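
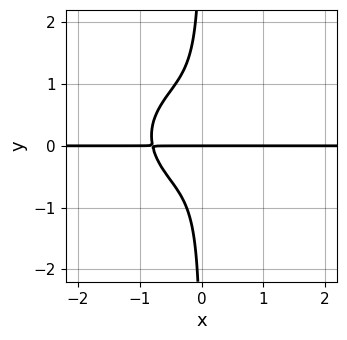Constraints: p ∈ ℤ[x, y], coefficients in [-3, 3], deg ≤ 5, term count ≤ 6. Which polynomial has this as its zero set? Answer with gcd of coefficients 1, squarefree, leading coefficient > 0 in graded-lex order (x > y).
2*x^3*y + 3*x*y^3 - x*y^2 + y

1. Degree: the shape is more complex than any degree-3 curve, so deg p = 4.
2. From the visible intercepts: the visible x-axis segment lies entirely on the curve; it crosses the y-axis at the gridline y = 0.
3. Matching integer coefficients to the picture gives p.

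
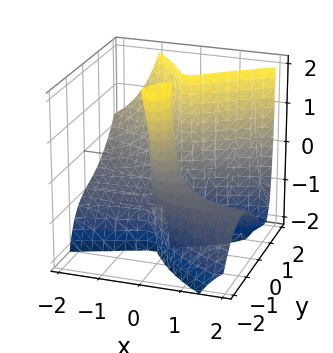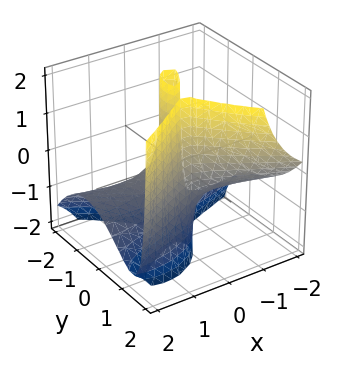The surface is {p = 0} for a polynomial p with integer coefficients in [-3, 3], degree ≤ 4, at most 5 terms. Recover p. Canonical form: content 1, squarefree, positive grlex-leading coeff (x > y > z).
2*x^2*z - 2*x*y*z - 2*y^3 + 2*x^2 + y

(a) Degree: the shape is more complex than any degree-2 surface, so deg p = 3.
(b) Checking where it meets the axes: one x-axis crossing is at x = 0; it crosses the y-axis at the gridline y = 0; the visible z-axis segment lies entirely on the surface.
(c) Putting this together gives p.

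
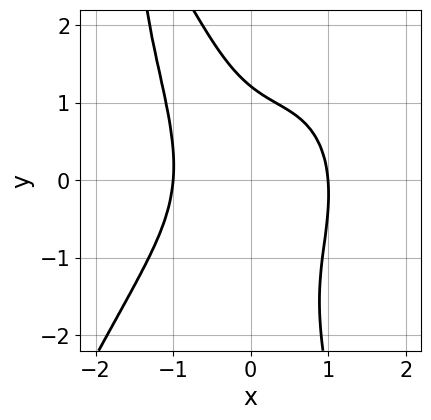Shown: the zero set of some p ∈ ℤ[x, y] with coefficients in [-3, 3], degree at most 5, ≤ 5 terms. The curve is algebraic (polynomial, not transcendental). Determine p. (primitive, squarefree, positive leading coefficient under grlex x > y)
Degree: the shape is more complex than any degree-3 curve, so deg p = 4.
Reading off the gridlines: the x-axis gridline crossings are at x ∈ {-1, 1}.
Together with the visible shape, these determine p as stated.

3*x^4 + 3*x*y^2 + y^3 + y - 3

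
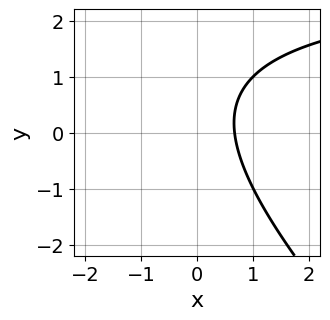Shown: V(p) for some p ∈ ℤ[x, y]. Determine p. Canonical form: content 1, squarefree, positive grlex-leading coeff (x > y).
x*y + y^2 - 3*x - y + 2

(a) deg p = 2.
(b) Observable constraints: no y-intercept at any integer in the box.
(c) These observations pin down the coefficients.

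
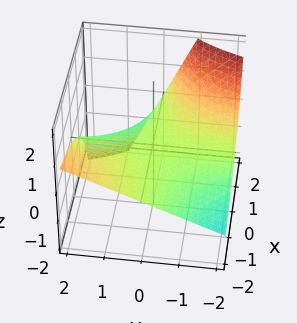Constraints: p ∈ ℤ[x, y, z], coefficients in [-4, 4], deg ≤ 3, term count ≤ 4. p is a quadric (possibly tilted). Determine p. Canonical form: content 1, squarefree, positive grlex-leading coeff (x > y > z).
x*y - x*z + 3*z

1. deg p = 2. A generic line meets the surface in up to 2 points.
2. Reading off the gridlines: the visible x-axis segment lies entirely on the surface; every point of the y-axis in the box is on the surface; it crosses the z-axis at the gridline z = 0.
3. Putting this together gives p.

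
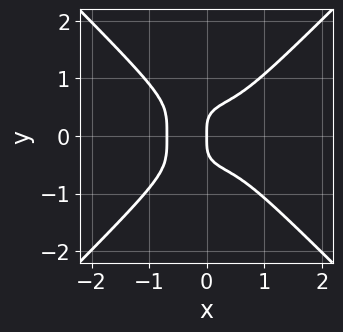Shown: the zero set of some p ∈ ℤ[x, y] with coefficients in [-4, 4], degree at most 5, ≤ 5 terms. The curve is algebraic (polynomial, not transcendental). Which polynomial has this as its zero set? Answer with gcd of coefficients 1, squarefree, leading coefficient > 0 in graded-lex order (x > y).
3*x^4 - 3*y^4 + x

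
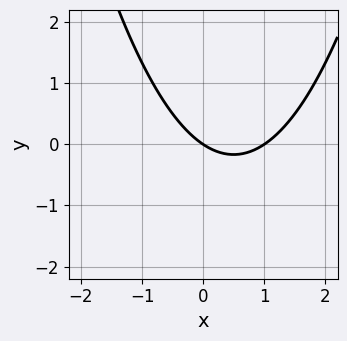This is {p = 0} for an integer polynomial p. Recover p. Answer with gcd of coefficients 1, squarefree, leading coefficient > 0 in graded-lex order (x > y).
2*x^2 - 2*x - 3*y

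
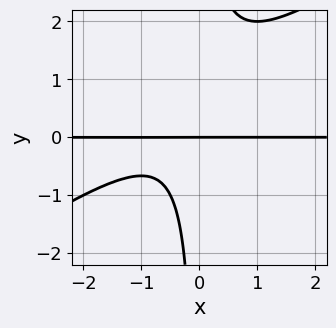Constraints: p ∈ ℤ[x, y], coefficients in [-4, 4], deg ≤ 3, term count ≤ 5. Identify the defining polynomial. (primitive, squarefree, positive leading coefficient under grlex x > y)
1. deg p = 3.
2. Against the integer gridlines: one y-axis crossing is at y = 0; every point of the x-axis in the box is on the curve.
3. Solving for integer coefficients yields p as stated.

2*x^2*y - 3*x*y^2 + 2*x*y + 2*y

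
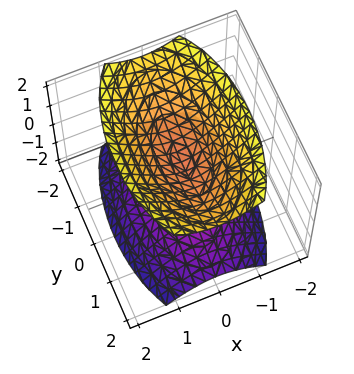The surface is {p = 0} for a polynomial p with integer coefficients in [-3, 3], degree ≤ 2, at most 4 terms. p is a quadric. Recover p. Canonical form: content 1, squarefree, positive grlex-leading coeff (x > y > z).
First, there are 2 components.
Next, the degree is 2 — two sheets facing apart; a quadric.
Next, symmetries: the x ↦ −x reflection is a symmetry, so x appears only in even powers; mirror symmetry y ↦ −y ⇒ only even powers of y; the z ↦ −z reflection is a symmetry, so z appears only in even powers.
Next, against the integer gridlines: it misses every integer gridline on the y-axis; it misses every integer gridline on the x-axis.
Finally, assembling these constraints gives the stated polynomial.

3*x^2 + y^2 - 2*z^2 + 1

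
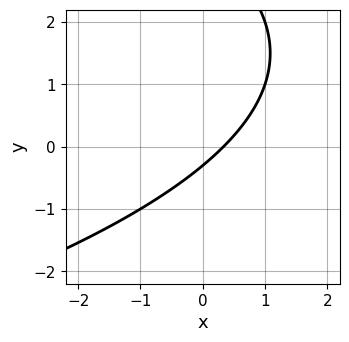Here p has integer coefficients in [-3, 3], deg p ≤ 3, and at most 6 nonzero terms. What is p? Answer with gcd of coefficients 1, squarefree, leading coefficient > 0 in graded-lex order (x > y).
y^2 + 3*x - 3*y - 1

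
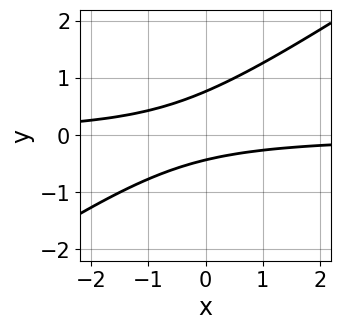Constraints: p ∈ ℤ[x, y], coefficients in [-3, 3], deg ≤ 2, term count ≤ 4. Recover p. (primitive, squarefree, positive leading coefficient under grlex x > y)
First, deg p = 2. No degree-1 curve has this shape.
Then, against the integer gridlines: the curve avoids every integer x-axis point in the box.
Finally, putting this together gives p.

2*x*y - 3*y^2 + y + 1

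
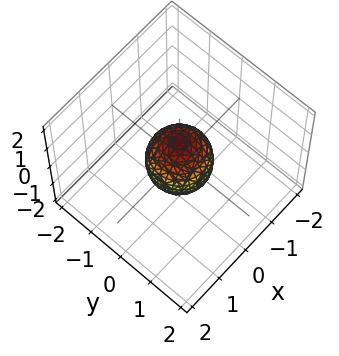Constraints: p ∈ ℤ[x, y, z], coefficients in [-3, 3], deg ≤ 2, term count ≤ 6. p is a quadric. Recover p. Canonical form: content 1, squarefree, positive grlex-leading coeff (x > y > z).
3*x^2 + 3*y^2 + 2*z^2 - 2

deg p = 2. Bounded and convex; a quadric.
By symmetry, every cross-section ⟂ z is a circle, so x, y appear only via x² + y²; mirror symmetry z ↦ −z ⇒ only even powers of z.
Checking where it meets the axes: a circular section at z = 0 has radius between 0 and 1; among the integer gridlines, it crosses the z-axis at z ∈ {-1, 1}.
Fitting integer coefficients to these (and the overall shape) gives p.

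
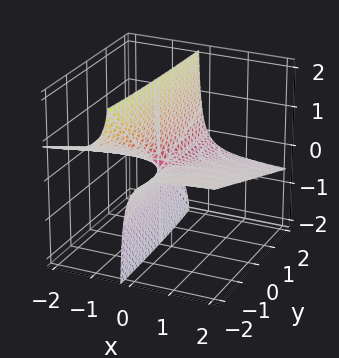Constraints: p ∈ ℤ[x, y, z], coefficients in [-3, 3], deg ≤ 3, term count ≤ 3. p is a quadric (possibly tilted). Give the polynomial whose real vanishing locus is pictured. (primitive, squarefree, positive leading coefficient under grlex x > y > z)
1. Degree: a generic line meets the surface in up to 2 points, so deg p = 2.
2. Observable constraints: it meets the z-axis at z = 0 (among the integer gridlines); every point of the x-axis in the box is on the surface.
3. Solving for integer coefficients yields p as stated.

x*y + 3*x*z + z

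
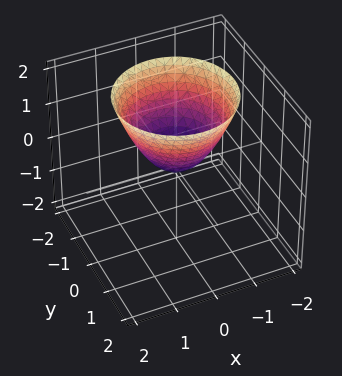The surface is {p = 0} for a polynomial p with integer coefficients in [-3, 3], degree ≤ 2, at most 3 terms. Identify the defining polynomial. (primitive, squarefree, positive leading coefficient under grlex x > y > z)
The degree is 2 — a paraboloid; a quadric.
By symmetry, every cross-section ⟂ z is a circle, so x, y appear only via x² + y².
From the axis intercepts and sections: a circular section at z = 2 has radius between 1 and 2; it crosses the x-axis at the gridline x = 0.
These observations pin down the coefficients.

x^2 + y^2 - z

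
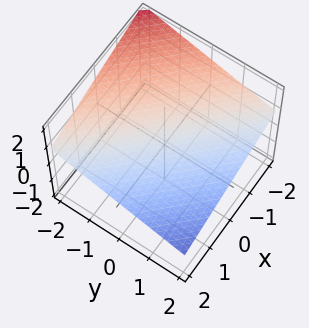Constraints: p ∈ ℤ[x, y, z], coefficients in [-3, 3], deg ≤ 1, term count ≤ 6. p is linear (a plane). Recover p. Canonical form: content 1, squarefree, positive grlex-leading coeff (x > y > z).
x + y + 3*z - 2

Degree: the surface is flat (a plane), so deg p = 1.
From the visible intercepts: it crosses the y-axis at the gridline y = 2; it crosses the x-axis at the gridline x = 2.
The integer polynomial consistent with all of this is the stated p.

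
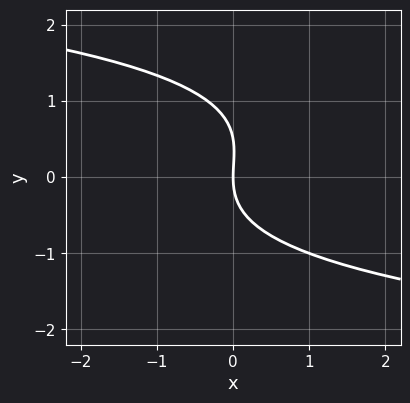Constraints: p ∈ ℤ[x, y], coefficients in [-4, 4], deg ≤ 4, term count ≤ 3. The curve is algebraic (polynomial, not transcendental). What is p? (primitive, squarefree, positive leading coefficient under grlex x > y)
2*y^3 - y^2 + 3*x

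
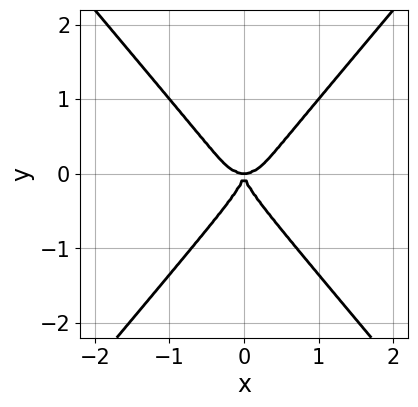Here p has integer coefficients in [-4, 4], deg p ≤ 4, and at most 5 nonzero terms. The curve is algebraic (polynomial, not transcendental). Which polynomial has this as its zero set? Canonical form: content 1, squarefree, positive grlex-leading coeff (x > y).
2*x^4 - y^4 - x^2*y

First, deg p = 4.
Next, symmetries: it's symmetric under x → −x, forcing even powers of x.
Then, observable constraints: it meets the y-axis at y = 0 (among the integer gridlines); it crosses the x-axis at the gridline x = 0.
Finally, solving for integer coefficients yields p as stated.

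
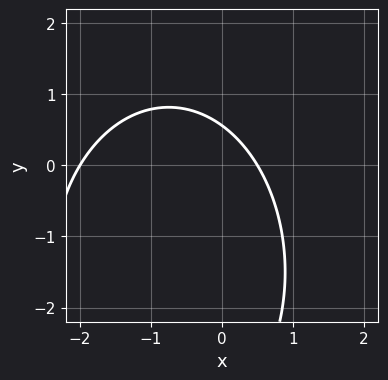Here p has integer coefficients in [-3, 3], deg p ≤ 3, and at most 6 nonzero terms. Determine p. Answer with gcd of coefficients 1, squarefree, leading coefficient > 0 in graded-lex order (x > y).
1. The degree is 2 — no degree-1 curve has this shape.
2. From the axis intercepts and sections: it meets the x-axis at x = -2 (among the integer gridlines).
3. Matching integer coefficients to the picture gives p.

2*x^2 + y^2 + 3*x + 3*y - 2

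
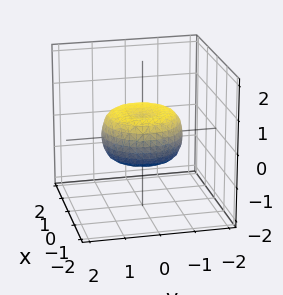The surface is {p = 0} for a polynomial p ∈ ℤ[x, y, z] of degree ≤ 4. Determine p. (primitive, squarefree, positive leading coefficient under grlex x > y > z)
First, degree: a generic line meets the surface in up to 4 points, so deg p = 4.
Then, symmetries: rotational symmetry about the z-axis ⇒ p depends on x, y only through x² + y².
Then, checking where it meets the axes: a circular section at z = 0 has radius between 1 and 2.
Finally, fitting integer coefficients to these (and the overall shape) gives p.

2*x^4 + 4*x^2*y^2 + 2*y^4 - 2*x^2 - 2*y^2 + 3*z^2 - 1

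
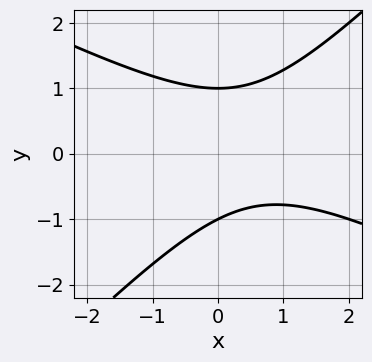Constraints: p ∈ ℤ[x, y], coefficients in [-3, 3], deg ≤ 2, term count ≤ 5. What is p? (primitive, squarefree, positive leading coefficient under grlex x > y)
The degree is 2 — no degree-1 curve has this shape.
Checking where it meets the axes: the y-axis gridline crossings are at y ∈ {-1, 1}; it misses every integer gridline on the x-axis.
These observations pin down the coefficients.

x^2 + x*y - 2*y^2 - x + 2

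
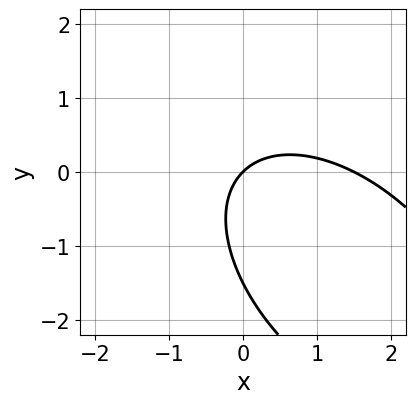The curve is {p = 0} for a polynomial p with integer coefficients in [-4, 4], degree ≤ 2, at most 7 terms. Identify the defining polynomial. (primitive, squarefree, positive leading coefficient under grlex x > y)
First, degree: a generic line meets the curve in up to 2 points, so deg p = 2.
Then, reading off the gridlines: it meets the x-axis at x = 0 (among the integer gridlines); it meets the y-axis at y = 0 (among the integer gridlines).
Finally, fitting integer coefficients to these (and the overall shape) gives p.

2*x^2 + 2*x*y + 2*y^2 - 3*x + 3*y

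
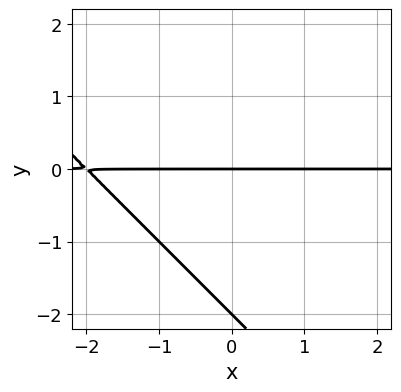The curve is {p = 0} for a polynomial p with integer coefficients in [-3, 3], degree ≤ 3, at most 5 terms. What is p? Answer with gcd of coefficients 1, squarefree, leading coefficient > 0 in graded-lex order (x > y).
deg p = 2. The shape is more complex than any degree-1 curve.
Observable constraints: among the integer gridlines, it crosses the y-axis at y ∈ {-2, 0}; the visible x-axis segment lies entirely on the curve.
Fitting integer coefficients to these (and the overall shape) gives p.

x*y + y^2 + 2*y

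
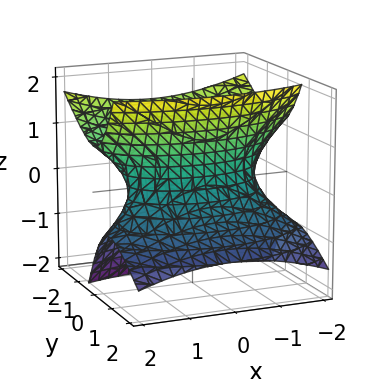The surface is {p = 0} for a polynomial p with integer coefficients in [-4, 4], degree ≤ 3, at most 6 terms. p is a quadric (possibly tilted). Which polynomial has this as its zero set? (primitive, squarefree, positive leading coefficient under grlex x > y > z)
x^2 + 3*y^2 + 3*y*z - 2*z^2 - 2

(a) deg p = 2. No degree-1 surface has this shape.
(b) Against the integer gridlines: the surface avoids every integer z-axis point in the box.
(c) Together with the visible shape, these determine p as stated.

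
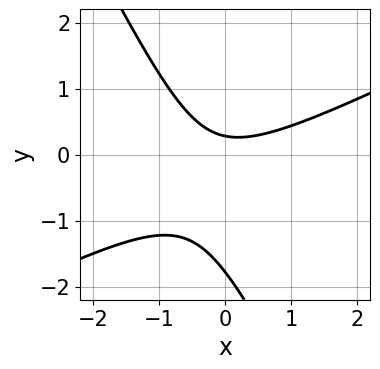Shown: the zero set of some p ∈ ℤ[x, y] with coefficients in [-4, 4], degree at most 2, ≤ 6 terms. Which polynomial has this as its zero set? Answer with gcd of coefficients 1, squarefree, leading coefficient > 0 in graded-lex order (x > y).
1. Degree: a generic line meets the curve in up to 2 points, so deg p = 2.
2. Checking where it meets the axes: the curve avoids every integer x-axis point in the box.
3. Solving for integer coefficients yields p as stated.

2*x^2 - 3*x*y - 2*y^2 - 3*y + 1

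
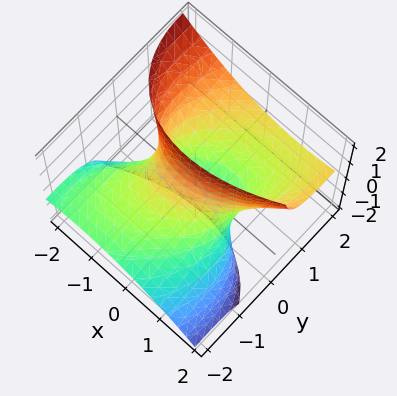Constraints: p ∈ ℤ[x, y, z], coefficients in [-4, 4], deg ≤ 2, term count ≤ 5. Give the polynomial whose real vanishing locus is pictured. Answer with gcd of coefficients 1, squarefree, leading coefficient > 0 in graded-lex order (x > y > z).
First, the degree is 2 — the shape is more complex than any degree-1 surface.
Next, from the visible intercepts: no z-intercept at any integer in the box; among the integer gridlines, it crosses the y-axis at y ∈ {-1, 1}.
Finally, fitting integer coefficients to these (and the overall shape) gives p. Check: (1, 0, 0) on the x-axis lies on the surface, and p(1, 0, 0) = 0. ✓

x^2 - x*y + y^2 - 3*y*z - 1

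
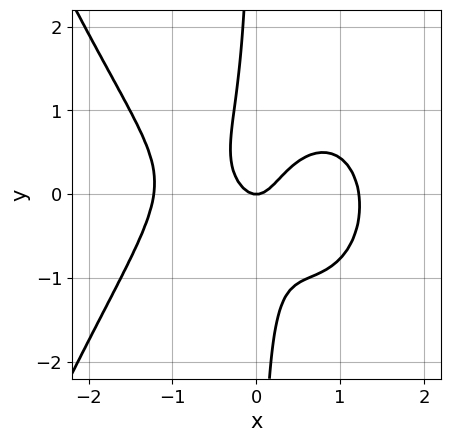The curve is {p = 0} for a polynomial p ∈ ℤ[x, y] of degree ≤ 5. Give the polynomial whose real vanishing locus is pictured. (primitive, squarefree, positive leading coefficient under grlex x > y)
2*x^4 + 3*x*y^2 - 3*x^2 + y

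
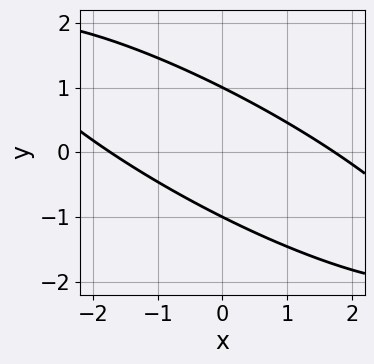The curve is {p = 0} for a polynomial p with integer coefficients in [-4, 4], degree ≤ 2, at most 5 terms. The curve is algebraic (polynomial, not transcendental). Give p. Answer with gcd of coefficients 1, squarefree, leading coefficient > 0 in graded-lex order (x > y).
x^2 + 3*x*y + 3*y^2 - 3

(a) The degree is 2 — no degree-1 curve has this shape.
(b) Reading off the gridlines: the y-axis gridline crossings are at y ∈ {-1, 1}.
(c) Solving for integer coefficients yields p as stated.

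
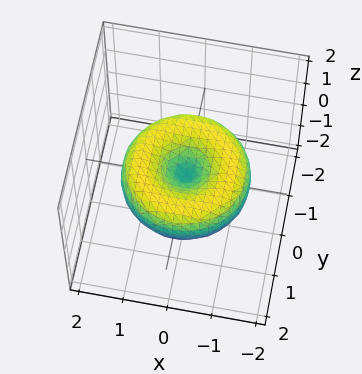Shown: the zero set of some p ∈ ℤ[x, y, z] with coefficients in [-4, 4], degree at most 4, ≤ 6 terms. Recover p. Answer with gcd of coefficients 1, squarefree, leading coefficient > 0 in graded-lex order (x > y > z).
First, the degree is 4 — a generic line meets the surface in up to 4 points.
Next, symmetries: the surface is invariant under rotation about z: p = q(x² + y², z).
Then, observable constraints: it crosses the x-axis at the gridline x = 0; a circular section at z = 0 has radius between 1 and 2.
Finally, these observations pin down the coefficients.

x^4 + 2*x^2*y^2 + y^4 - 2*x^2 - 2*y^2 + 3*z^2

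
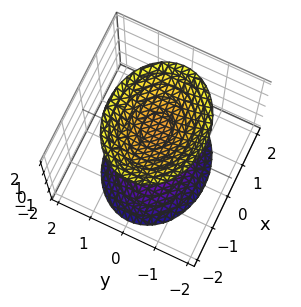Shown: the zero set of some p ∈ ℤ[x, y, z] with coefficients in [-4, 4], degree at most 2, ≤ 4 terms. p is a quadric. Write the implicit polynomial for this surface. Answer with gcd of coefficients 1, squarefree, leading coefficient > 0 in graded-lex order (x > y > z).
1. The picture has 2 separate pieces. They look like related sheets of one shape, so recover p as a whole.
2. The degree is 2 — two sheets facing apart; a quadric.
3. Symmetries: mirror symmetry z ↦ −z ⇒ only even powers of z; it's symmetric under y → −y, forcing even powers of y; mirror symmetry x ↦ −x ⇒ only even powers of x.
4. From the visible intercepts: it misses every integer gridline on the x-axis; no y-intercept at any integer in the box.
5. Putting this together gives p.

2*x^2 + 3*y^2 - 2*z^2 + 3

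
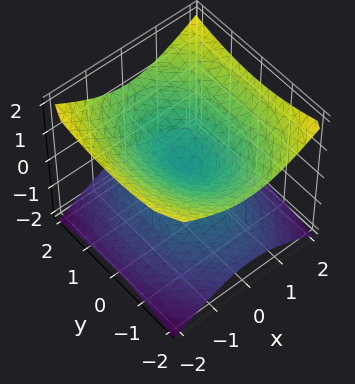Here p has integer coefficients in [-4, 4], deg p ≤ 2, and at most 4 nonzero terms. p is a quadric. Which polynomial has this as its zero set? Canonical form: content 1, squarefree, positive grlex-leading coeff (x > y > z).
First, the degree is 2 — a double cone through the origin; a quadric.
Next, symmetries: it's symmetric under z → −z, forcing even powers of z; it's symmetric under y → −y, forcing even powers of y; the x ↦ −x reflection is a symmetry, so x appears only in even powers.
Then, checking where it meets the axes: it crosses the y-axis at the gridline y = 0; one z-axis crossing is at z = 0; it crosses the x-axis at the gridline x = 0.
Finally, the integer polynomial consistent with all of this is the stated p.

2*x^2 + y^2 - 3*z^2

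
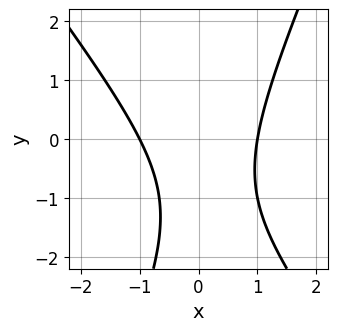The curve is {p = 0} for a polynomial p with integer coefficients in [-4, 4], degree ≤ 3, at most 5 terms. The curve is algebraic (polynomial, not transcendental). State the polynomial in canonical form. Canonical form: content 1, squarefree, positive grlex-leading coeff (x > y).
deg p = 2. No degree-1 curve has this shape.
From the visible intercepts: among the integer gridlines, it crosses the x-axis at x ∈ {-1, 1}; no y-intercept at any integer in the box.
Assembling these constraints gives the stated polynomial.

3*x^2 + x*y - y^2 - 2*y - 3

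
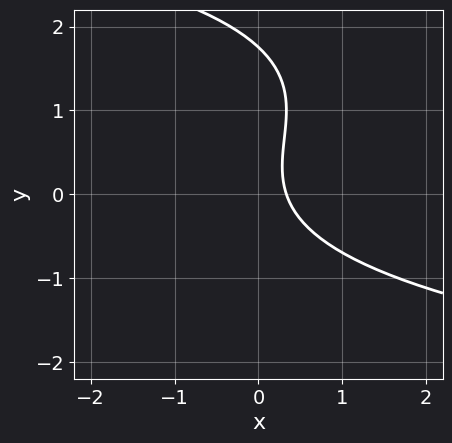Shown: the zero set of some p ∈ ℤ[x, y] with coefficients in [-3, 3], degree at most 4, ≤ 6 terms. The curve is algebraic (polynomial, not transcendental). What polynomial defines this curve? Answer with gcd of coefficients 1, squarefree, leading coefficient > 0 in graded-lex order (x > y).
1. Degree: no degree-2 curve has this shape, so deg p = 3.
2. Solving for integer coefficients yields p as stated.

y^3 - 2*y^2 + 3*x + y - 1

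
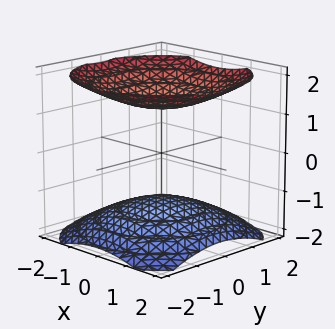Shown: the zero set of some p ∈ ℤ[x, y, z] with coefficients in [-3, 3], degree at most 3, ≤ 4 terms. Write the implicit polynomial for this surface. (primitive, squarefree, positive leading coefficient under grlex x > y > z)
(a) There are 2 components. Treating them together as one polynomial.
(b) Degree: two sheets facing apart; a quadric, so deg p = 2.
(c) Symmetries: the z ↦ −z reflection is a symmetry, so z appears only in even powers; the surface is invariant under rotation about z: p = q(x² + y², z).
(d) Reading off the gridlines: it misses every integer gridline on the y-axis; no x-intercept at any integer in the box.
(e) These observations pin down the coefficients.

x^2 + y^2 - 2*z^2 + 3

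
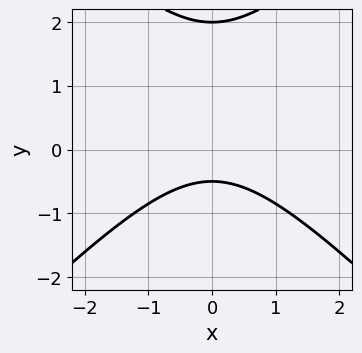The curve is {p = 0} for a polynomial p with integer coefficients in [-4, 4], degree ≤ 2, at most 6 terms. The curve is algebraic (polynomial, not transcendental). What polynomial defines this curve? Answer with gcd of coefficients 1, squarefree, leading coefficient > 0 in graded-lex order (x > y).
2*x^2 - 2*y^2 + 3*y + 2

deg p = 2.
Symmetries: it's symmetric under x → −x, forcing even powers of x.
Observable constraints: no x-intercept at any integer in the box; it meets the y-axis at y = 2 (among the integer gridlines).
Solving for integer coefficients yields p as stated.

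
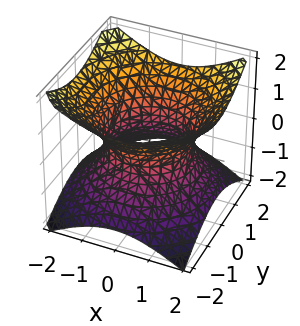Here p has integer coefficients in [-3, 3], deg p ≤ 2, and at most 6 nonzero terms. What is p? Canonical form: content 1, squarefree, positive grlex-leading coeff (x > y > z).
1. The degree is 2 — one connected sheet with a waist; a quadric.
2. Symmetries: every cross-section ⟂ z is a circle, so x, y appear only via x² + y²; mirror symmetry z ↦ −z ⇒ only even powers of z.
3. Reading off the gridlines: it misses every integer gridline on the z-axis; a circular section at z = 0 has radius between 1 and 2.
4. Putting this together gives p.

2*x^2 + 2*y^2 - 3*z^2 - 3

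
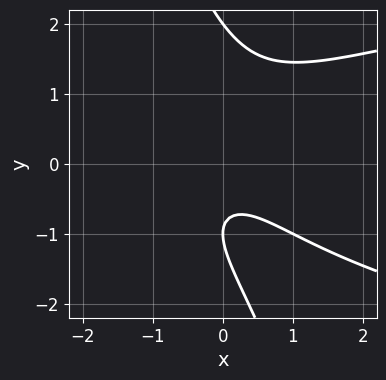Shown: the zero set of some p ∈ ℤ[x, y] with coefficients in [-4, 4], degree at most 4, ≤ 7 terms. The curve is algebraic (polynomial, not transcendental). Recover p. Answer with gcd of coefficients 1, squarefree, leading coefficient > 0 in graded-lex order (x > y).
First, degree: no degree-2 curve has this shape, so deg p = 3.
Next, from the axis intercepts and sections: no x-intercept at any integer in the box; among the integer gridlines, it crosses the y-axis at y ∈ {-1, 2}.
Finally, solving for integer coefficients yields p as stated.

3*x*y^2 + y^3 - 3*x^2 - 3*y - 2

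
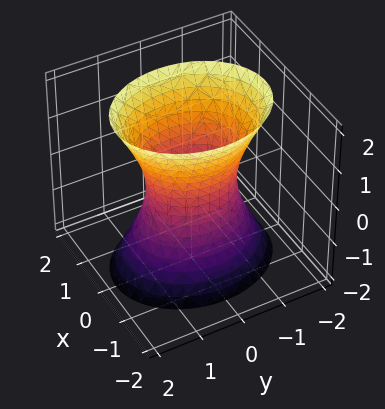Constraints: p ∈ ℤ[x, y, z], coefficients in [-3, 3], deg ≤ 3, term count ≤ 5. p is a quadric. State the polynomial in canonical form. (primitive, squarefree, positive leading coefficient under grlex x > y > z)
Degree: one connected sheet with a waist; a quadric, so deg p = 2.
Symmetries: mirror symmetry x ↦ −x ⇒ only even powers of x; mirror symmetry z ↦ −z ⇒ only even powers of z; it's symmetric under y → −y, forcing even powers of y.
Against the integer gridlines: among the integer gridlines, it crosses the y-axis at y ∈ {-1, 1}; it misses every integer gridline on the z-axis.
Matching integer coefficients to the picture gives p.

3*x^2 + 2*y^2 - z^2 - 2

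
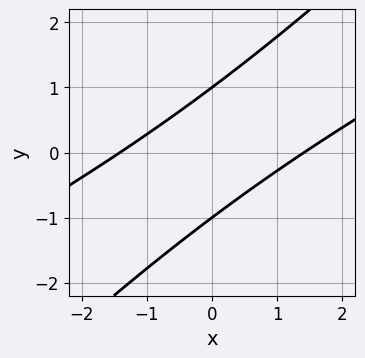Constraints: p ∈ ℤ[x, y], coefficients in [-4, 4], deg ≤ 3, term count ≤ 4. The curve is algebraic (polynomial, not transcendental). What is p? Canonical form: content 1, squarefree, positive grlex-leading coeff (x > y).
x^2 - 3*x*y + 2*y^2 - 2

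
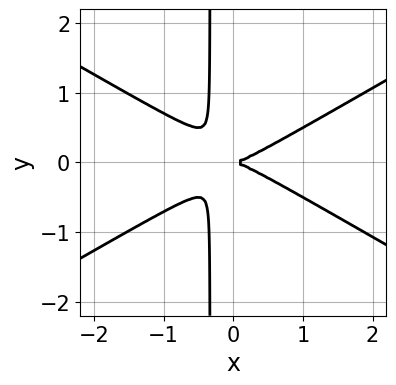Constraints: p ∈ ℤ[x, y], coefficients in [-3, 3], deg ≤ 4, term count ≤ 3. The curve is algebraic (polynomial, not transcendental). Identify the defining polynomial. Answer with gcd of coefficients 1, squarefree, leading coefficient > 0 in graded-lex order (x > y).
x^3 - 3*x*y^2 - y^2

(a) The degree is 3 — the shape is more complex than any degree-2 curve.
(b) Symmetries: mirror symmetry y ↦ −y ⇒ only even powers of y.
(c) Against the integer gridlines: it meets the x-axis at x = 0 (among the integer gridlines); one y-axis crossing is at y = 0.
(d) The integer polynomial consistent with all of this is the stated p.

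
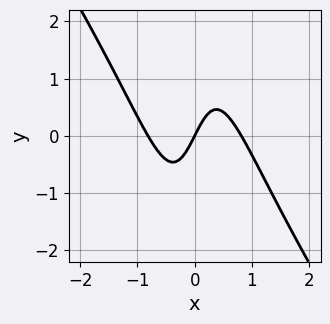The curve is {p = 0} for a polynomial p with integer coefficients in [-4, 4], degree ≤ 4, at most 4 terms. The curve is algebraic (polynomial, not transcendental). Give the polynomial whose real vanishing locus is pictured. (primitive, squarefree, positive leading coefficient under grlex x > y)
3*x^3 + 2*x^2*y - 2*x + y

1. Degree: the shape is more complex than any degree-2 curve, so deg p = 3.
2. Against the integer gridlines: it meets the x-axis at x = 0 (among the integer gridlines); one y-axis crossing is at y = 0.
3. Putting this together gives p.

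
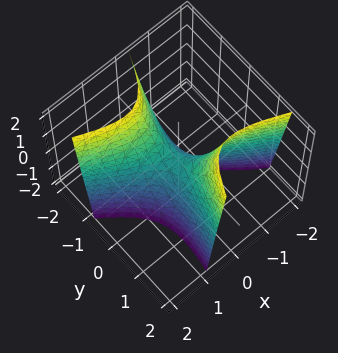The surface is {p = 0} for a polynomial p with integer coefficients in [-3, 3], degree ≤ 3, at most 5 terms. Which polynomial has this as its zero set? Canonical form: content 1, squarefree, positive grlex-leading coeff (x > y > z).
2*x^2 + 3*x*y - y^2 + z

The degree is 2 — the shape is more complex than any degree-1 surface.
Reading off the gridlines: one z-axis crossing is at z = 0; one x-axis crossing is at x = 0.
Assembling these constraints gives the stated polynomial.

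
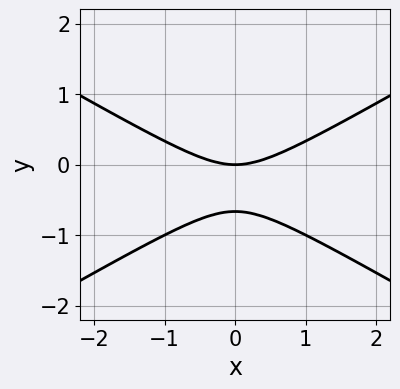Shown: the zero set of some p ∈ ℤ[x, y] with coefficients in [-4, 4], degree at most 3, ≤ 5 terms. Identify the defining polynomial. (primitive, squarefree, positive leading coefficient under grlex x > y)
x^2 - 3*y^2 - 2*y

First, deg p = 2. The shape is more complex than any degree-1 curve.
Next, symmetries: mirror symmetry x ↦ −x ⇒ only even powers of x.
Then, against the integer gridlines: it crosses the y-axis at the gridline y = 0; it meets the x-axis at x = 0 (among the integer gridlines).
Finally, these observations pin down the coefficients.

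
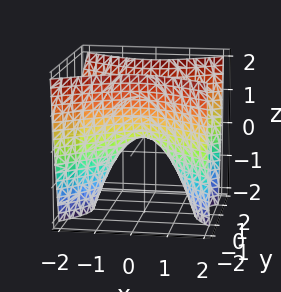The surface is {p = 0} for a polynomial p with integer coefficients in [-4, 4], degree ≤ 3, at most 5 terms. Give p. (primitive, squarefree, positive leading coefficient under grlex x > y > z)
1. deg p = 2.
2. Symmetries: the y ↦ −y reflection is a symmetry, so y appears only in even powers; mirror symmetry x ↦ −x ⇒ only even powers of x.
3. From the visible intercepts: it meets the x-axis at x = 0 (among the integer gridlines); one y-axis crossing is at y = 0.
4. Matching integer coefficients to the picture gives p.

2*x^2 - 3*y^2 + 2*z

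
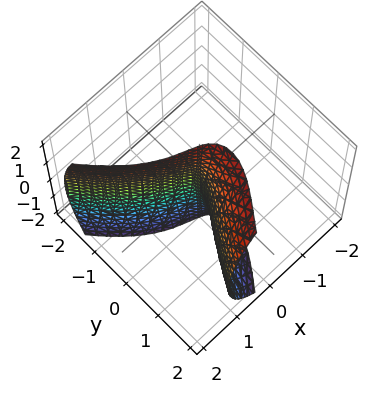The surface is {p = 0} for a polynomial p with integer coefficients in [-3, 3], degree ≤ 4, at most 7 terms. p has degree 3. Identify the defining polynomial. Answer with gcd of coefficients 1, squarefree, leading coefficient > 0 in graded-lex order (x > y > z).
2*x^3 + y*z^2 + 3*x*y - 3*y^2 + 2*x

The degree is 3 — the shape is more complex than any degree-2 surface.
From the axis intercepts and sections: every point of the z-axis in the box is on the surface; it crosses the x-axis at the gridline x = 0; one y-axis crossing is at y = 0.
Putting this together gives p.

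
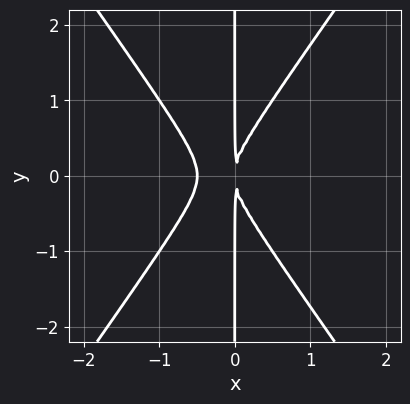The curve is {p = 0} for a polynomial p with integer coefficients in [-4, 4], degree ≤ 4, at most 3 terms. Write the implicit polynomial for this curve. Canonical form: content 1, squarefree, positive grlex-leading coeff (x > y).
2*x^3 - x*y^2 + x^2

First, the degree is 3 — the shape is more complex than any degree-2 curve.
Then, symmetries: the y ↦ −y reflection is a symmetry, so y appears only in even powers.
Next, reading off the gridlines: every point of the y-axis in the box is on the curve.
Finally, putting this together gives p.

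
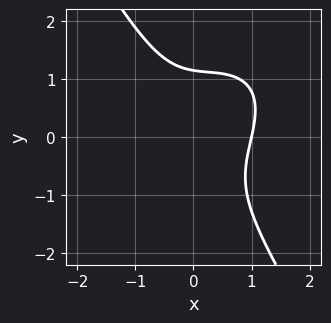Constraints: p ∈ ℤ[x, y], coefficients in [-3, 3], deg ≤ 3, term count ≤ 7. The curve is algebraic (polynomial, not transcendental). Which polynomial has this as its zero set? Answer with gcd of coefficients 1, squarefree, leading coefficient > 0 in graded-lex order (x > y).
3*x^3 - 2*x^2*y + x*y^2 + 2*y^3 - 3

First, deg p = 3. A generic line meets the curve in up to 3 points.
Then, from the visible intercepts: it meets the x-axis at x = 1 (among the integer gridlines).
Finally, these observations pin down the coefficients.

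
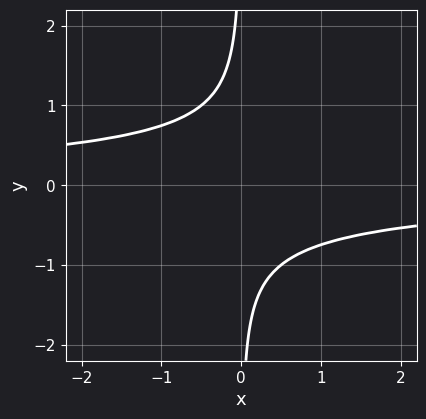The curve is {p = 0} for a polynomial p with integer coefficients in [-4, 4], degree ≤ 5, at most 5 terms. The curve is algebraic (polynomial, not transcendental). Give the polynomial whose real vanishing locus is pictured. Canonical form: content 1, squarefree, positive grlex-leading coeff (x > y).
3*x*y^3 + x*y + 2

1. The degree is 4 — a generic line meets the curve in up to 4 points.
2. Against the integer gridlines: the curve avoids every integer x-axis point in the box; it misses every integer gridline on the y-axis.
3. Matching integer coefficients to the picture gives p.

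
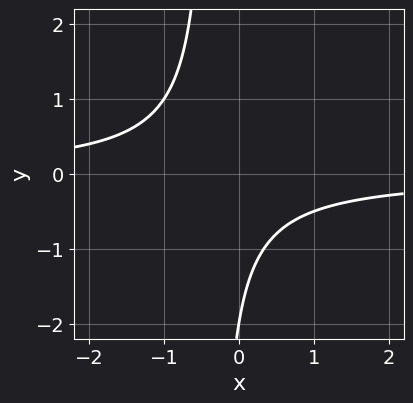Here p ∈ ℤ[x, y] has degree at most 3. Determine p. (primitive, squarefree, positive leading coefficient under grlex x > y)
3*x*y + y + 2

(a) The degree is 2 — no degree-1 curve has this shape.
(b) Reading off the gridlines: it crosses the y-axis at the gridline y = -2; no x-intercept at any integer in the box.
(c) Together with the visible shape, these determine p as stated.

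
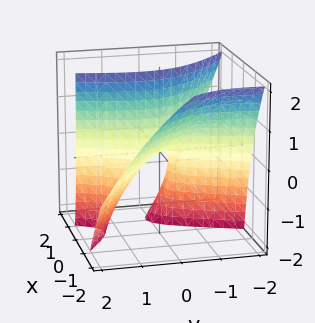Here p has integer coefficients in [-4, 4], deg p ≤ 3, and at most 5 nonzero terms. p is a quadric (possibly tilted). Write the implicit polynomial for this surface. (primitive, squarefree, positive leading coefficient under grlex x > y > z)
First, deg p = 2. A generic line meets the surface in up to 2 points.
Then, checking where it meets the axes: one x-axis crossing is at x = 0; it crosses the y-axis at the gridline y = 0; one z-axis crossing is at z = 0.
Finally, matching integer coefficients to the picture gives p.

2*x^2 + 2*x*y + 2*x*z - y^2 - z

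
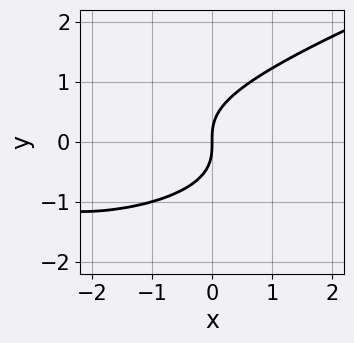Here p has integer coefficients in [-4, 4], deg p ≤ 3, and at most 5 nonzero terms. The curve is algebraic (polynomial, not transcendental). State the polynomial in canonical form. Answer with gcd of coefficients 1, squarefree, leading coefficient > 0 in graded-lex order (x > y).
x*y^2 - 3*y^3 + x^2 + 3*x

1. The degree is 3 — a generic line meets the curve in up to 3 points.
2. Observable constraints: one y-axis crossing is at y = 0; it crosses the x-axis at the gridline x = 0.
3. These observations pin down the coefficients.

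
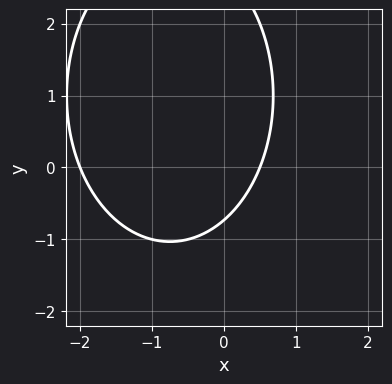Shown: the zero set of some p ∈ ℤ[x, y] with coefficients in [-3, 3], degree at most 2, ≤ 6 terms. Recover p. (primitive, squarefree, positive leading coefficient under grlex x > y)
2*x^2 + y^2 + 3*x - 2*y - 2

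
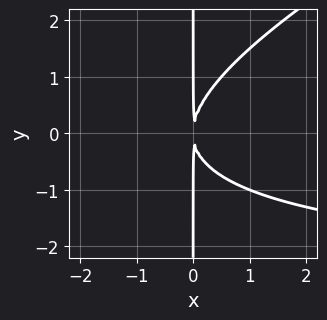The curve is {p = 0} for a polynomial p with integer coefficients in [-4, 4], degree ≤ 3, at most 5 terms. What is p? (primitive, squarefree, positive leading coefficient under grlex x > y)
x^2*y - 2*x*y^2 + 3*x^2

First, the degree is 3 — the shape is more complex than any degree-2 curve.
Then, from the axis intercepts and sections: the visible y-axis segment lies entirely on the curve.
Finally, matching integer coefficients to the picture gives p.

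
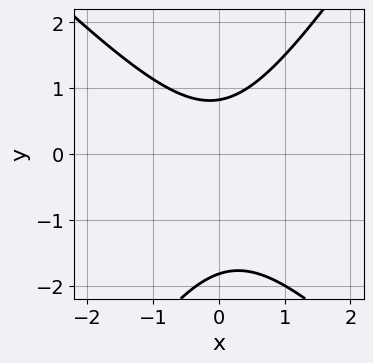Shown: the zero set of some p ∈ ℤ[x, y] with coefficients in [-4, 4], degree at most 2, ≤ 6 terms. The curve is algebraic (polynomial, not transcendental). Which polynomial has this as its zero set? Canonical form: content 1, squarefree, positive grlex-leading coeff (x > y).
3*x^2 + x*y - 2*y^2 - 2*y + 3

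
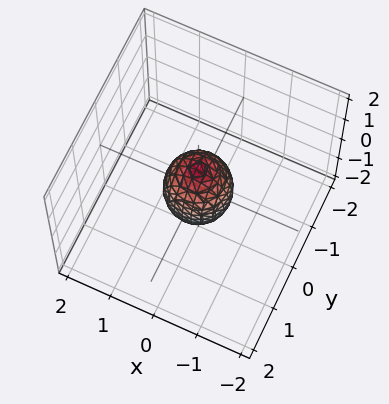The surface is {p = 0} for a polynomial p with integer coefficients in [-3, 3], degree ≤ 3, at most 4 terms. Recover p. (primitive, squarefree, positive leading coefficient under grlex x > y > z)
2*x^2 + 2*y^2 + z^2 - 1

1. Degree: a generic line meets the surface in up to 2 points, so deg p = 2.
2. By symmetry, the surface is invariant under rotation about z: p = q(x² + y², z).
3. From the visible intercepts: among the integer gridlines, it crosses the z-axis at z ∈ {-1, 1}; a circular section at z = 0 has radius between 0 and 1.
4. Fitting integer coefficients to these (and the overall shape) gives p.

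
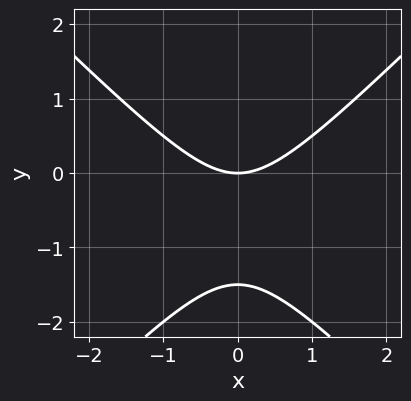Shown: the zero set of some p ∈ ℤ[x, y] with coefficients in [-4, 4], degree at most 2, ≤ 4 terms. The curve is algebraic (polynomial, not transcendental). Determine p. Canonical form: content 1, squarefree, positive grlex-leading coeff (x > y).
deg p = 2. A generic line meets the curve in up to 2 points.
Symmetries: mirror symmetry x ↦ −x ⇒ only even powers of x.
Reading off the gridlines: one y-axis crossing is at y = 0; one x-axis crossing is at x = 0.
Assembling these constraints gives the stated polynomial.

2*x^2 - 2*y^2 - 3*y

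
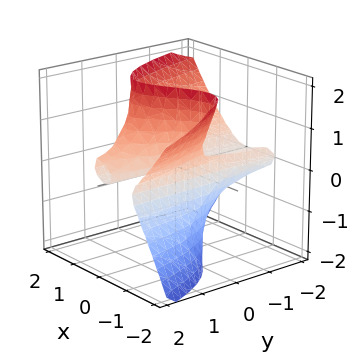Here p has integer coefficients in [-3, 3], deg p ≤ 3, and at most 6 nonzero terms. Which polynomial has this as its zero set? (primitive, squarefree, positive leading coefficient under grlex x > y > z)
x^3 + y*z^2 + x^2 - x*z - z

deg p = 3. No degree-2 surface has this shape.
Observable constraints: it meets the z-axis at z = 0 (among the integer gridlines); among the integer gridlines, it crosses the x-axis at x ∈ {-1, 0}; the visible y-axis segment lies entirely on the surface.
These observations pin down the coefficients.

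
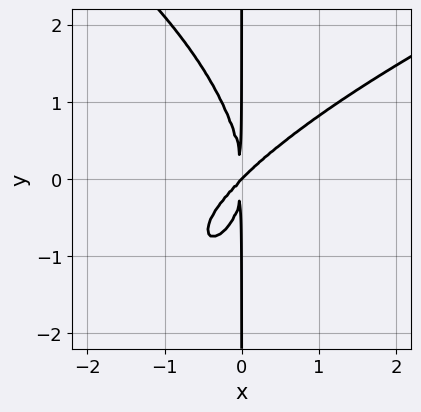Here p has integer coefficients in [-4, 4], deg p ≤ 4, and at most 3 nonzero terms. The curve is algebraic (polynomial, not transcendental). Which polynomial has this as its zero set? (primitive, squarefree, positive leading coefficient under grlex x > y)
x*y^3 - 3*x^3 + 3*x^2*y

First, the degree is 4 — the shape is more complex than any degree-3 curve.
Next, against the integer gridlines: it crosses the x-axis at the gridline x = 0; every point of the y-axis in the box is on the curve.
Finally, these observations pin down the coefficients.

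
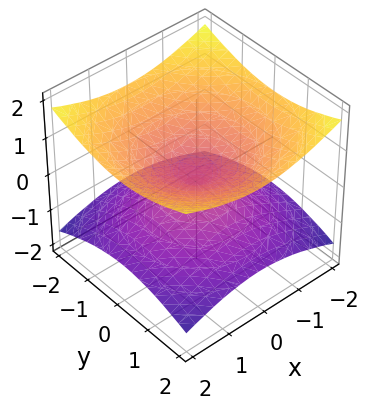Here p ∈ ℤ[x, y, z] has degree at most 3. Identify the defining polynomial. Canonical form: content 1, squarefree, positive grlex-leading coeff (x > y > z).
The degree is 2 — a double cone through the origin; a quadric.
Symmetries: rotational symmetry about the z-axis ⇒ p depends on x, y only through x² + y²; it's symmetric under z → −z, forcing even powers of z.
From the visible intercepts: a circular section at z = 1 has radius between 1 and 2; one z-axis crossing is at z = 0.
Assembling these constraints gives the stated polynomial.

x^2 + y^2 - 3*z^2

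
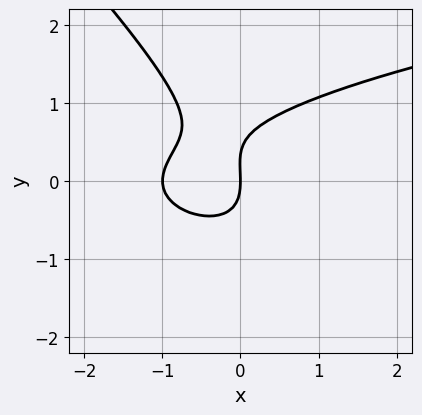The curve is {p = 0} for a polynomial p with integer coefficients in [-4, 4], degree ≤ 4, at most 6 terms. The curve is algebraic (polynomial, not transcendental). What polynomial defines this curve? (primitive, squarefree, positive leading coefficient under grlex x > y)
First, the degree is 3 — the shape is more complex than any degree-2 curve.
Then, observable constraints: it meets the y-axis at y = 0 (among the integer gridlines); the x-axis gridline crossings are at x ∈ {-1, 0}.
Finally, assembling these constraints gives the stated polynomial.

3*x*y^2 + 3*y^3 - 3*x^2 - y^2 - 3*x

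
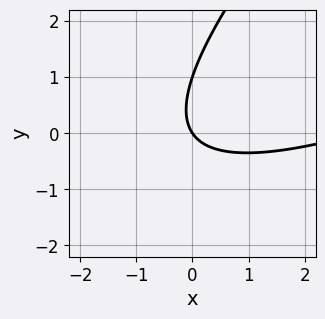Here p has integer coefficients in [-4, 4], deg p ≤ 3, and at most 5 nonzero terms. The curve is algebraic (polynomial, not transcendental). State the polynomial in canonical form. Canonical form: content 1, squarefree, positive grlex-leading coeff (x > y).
First, degree: the shape is more complex than any degree-1 curve, so deg p = 2.
Next, reading off the gridlines: it meets the x-axis at x = 0 (among the integer gridlines); among the integer gridlines, it crosses the y-axis at y ∈ {0, 1}.
Finally, putting this together gives p.

x^2 - 3*x*y + 2*y^2 - 3*x - 2*y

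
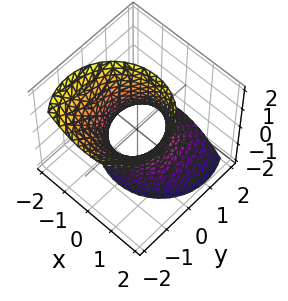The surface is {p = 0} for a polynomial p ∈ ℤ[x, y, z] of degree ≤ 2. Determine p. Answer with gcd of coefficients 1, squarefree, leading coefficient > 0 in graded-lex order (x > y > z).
(a) The degree is 2 — a generic line meets the surface in up to 2 points.
(b) From the axis intercepts and sections: among the integer gridlines, it crosses the x-axis at x ∈ {-1, 1}; the y-axis gridline crossings are at y ∈ {-1, 1}; it misses every integer gridline on the z-axis.
(c) Solving for integer coefficients yields p as stated.

3*x^2 + 3*y^2 + 3*y*z - z^2 - 3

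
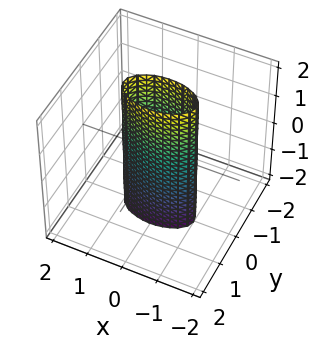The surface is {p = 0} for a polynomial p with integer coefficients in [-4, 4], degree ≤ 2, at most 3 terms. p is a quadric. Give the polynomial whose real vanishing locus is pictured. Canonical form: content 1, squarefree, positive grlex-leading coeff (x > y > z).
x^2 + 3*y^2 - 1

deg p = 2. Constant cross-section along one axis; a quadric.
Symmetries: mirror symmetry x ↦ −x ⇒ only even powers of x; it's symmetric under z → −z, forcing even powers of z; it's symmetric under y → −y, forcing even powers of y.
Checking where it meets the axes: the surface avoids every integer z-axis point in the box; the x-axis gridline crossings are at x ∈ {-1, 1}.
Putting this together gives p.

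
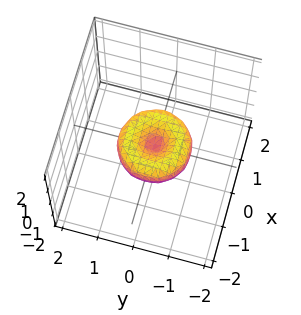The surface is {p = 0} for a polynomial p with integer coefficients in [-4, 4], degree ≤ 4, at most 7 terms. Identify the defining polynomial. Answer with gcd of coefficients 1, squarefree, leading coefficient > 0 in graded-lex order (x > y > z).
1. deg p = 4. The shape is more complex than any degree-3 surface.
2. Symmetries: the z-axis is an axis of rotation, so x and y enter only as x² + y².
3. Observable constraints: a circular section at z = 0 has radius exactly 1; among the integer gridlines, it crosses the y-axis at y ∈ {-1, 0, 1}; the x-axis gridline crossings are at x ∈ {-1, 0, 1}.
4. Matching integer coefficients to the picture gives p.

2*x^4 + 4*x^2*y^2 + 2*y^4 - 2*x^2 - 2*y^2 + 3*z^2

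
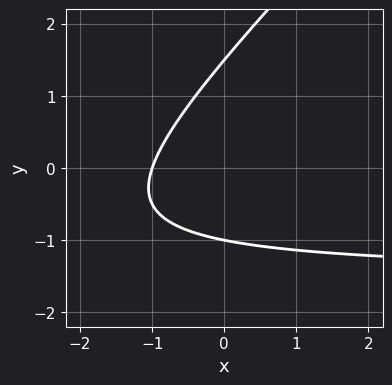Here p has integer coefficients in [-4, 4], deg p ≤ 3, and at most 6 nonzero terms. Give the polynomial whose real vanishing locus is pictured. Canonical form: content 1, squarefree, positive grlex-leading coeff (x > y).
2*x*y - 2*y^2 + 3*x + y + 3

1. Degree: the shape is more complex than any degree-1 curve, so deg p = 2.
2. From the visible intercepts: it crosses the x-axis at the gridline x = -1; it meets the y-axis at y = -1 (among the integer gridlines).
3. Together with the visible shape, these determine p as stated.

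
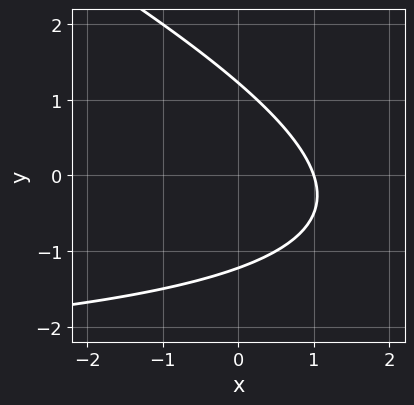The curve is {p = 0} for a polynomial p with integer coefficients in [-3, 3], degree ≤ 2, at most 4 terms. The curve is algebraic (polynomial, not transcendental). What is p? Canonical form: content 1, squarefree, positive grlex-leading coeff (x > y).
x*y + 2*y^2 + 3*x - 3

Degree: a generic line meets the curve in up to 2 points, so deg p = 2.
From the axis intercepts and sections: one x-axis crossing is at x = 1.
Putting this together gives p.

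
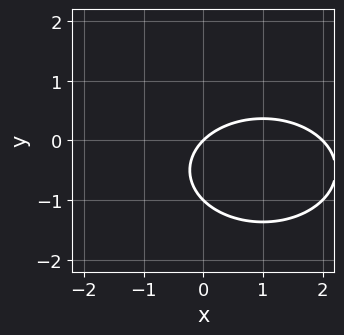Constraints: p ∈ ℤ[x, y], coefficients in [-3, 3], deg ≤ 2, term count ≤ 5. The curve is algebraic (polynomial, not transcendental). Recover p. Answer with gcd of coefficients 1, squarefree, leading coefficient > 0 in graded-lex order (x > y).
x^2 + 2*y^2 - 2*x + 2*y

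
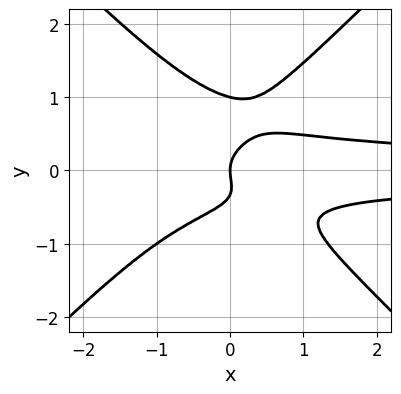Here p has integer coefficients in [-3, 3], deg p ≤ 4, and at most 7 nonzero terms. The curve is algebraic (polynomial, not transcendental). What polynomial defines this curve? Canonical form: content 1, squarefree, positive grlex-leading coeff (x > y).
1. deg p = 4.
2. From the axis intercepts and sections: among the integer gridlines, it crosses the y-axis at y ∈ {0, 1}; it meets the x-axis at x = 0 (among the integer gridlines).
3. These observations pin down the coefficients.

3*x^2*y^2 - 3*y^4 + 2*y^3 + y^2 - x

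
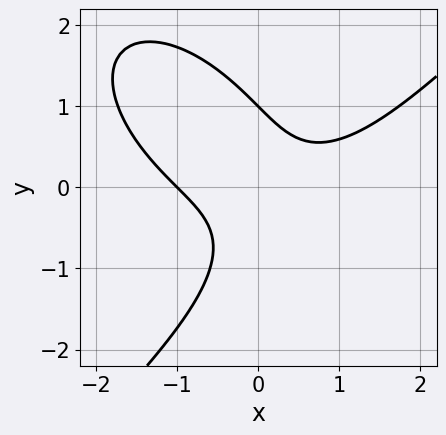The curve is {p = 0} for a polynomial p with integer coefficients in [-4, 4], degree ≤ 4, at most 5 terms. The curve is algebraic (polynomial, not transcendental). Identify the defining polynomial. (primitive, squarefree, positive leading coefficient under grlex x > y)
x^3 - y^3 - 3*x*y + 1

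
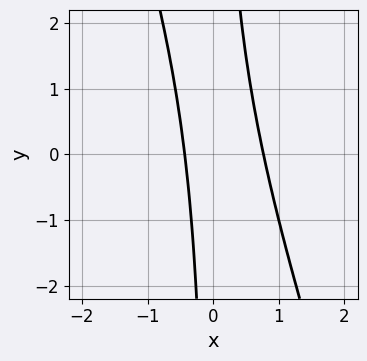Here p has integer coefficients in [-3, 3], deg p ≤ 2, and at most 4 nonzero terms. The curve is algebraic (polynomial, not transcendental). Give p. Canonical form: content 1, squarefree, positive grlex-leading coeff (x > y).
3*x^2 + x*y - x - 1

First, the degree is 2 — no degree-1 curve has this shape.
Then, checking where it meets the axes: the curve avoids every integer y-axis point in the box.
Finally, fitting integer coefficients to these (and the overall shape) gives p.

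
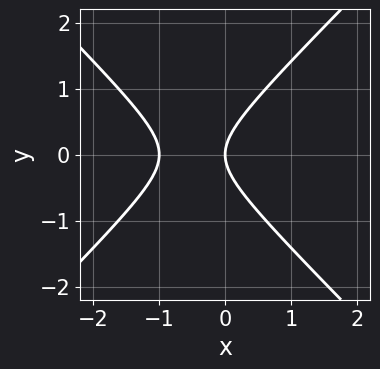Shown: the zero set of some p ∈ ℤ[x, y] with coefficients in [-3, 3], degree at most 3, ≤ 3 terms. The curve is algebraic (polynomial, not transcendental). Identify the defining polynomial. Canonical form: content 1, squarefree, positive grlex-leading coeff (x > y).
First, the degree is 2 — a generic line meets the curve in up to 2 points.
Then, symmetries: the y ↦ −y reflection is a symmetry, so y appears only in even powers.
Next, against the integer gridlines: it meets the y-axis at y = 0 (among the integer gridlines); among the integer gridlines, it crosses the x-axis at x ∈ {-1, 0}.
Finally, putting this together gives p.

x^2 - y^2 + x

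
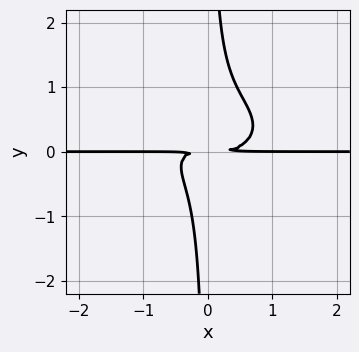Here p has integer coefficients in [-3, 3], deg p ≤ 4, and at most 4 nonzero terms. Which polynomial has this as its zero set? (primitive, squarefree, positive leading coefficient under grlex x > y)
deg p = 4.
From the visible intercepts: every point of the x-axis in the box is on the curve.
Solving for integer coefficients yields p as stated.

x^3*y + 3*x*y^3 - x*y^2 - y^2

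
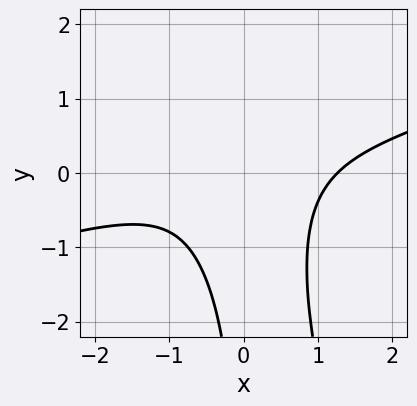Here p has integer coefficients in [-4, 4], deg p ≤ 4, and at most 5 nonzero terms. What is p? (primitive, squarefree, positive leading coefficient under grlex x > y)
x^3 - 3*x^2*y - x*y^2 - 2

First, deg p = 3. A generic line meets the curve in up to 3 points.
Then, observable constraints: it misses every integer gridline on the y-axis.
Finally, fitting integer coefficients to these (and the overall shape) gives p.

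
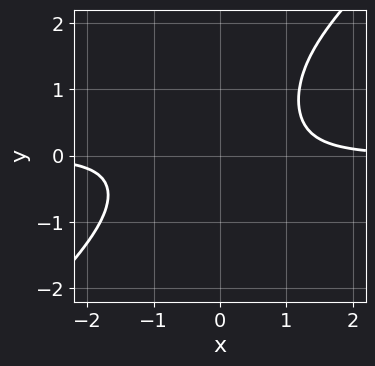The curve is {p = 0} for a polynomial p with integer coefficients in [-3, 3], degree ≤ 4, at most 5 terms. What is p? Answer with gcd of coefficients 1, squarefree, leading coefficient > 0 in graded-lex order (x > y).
2*x^3*y - 2*x^2*y^2 + x^2*y - 2

1. Degree: no degree-3 curve has this shape, so deg p = 4.
2. Checking where it meets the axes: it misses every integer gridline on the y-axis; it misses every integer gridline on the x-axis.
3. Solving for integer coefficients yields p as stated.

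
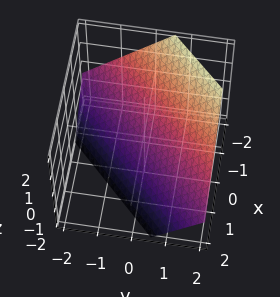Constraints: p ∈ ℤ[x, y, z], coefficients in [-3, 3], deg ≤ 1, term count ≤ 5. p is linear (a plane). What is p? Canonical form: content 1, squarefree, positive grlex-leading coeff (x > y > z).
3*x - 3*y + 3*z + 2

deg p = 1. The surface is flat (a plane).
Putting this together gives p.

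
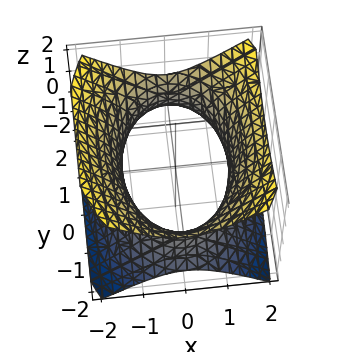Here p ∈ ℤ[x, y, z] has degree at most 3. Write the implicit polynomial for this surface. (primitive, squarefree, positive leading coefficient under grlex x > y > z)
First, degree: an hourglass — one-sheet hyperboloid; a quadric, so deg p = 2.
Then, symmetries: mirror symmetry y ↦ −y ⇒ only even powers of y; mirror symmetry z ↦ −z ⇒ only even powers of z; it's symmetric under x → −x, forcing even powers of x.
Then, observable constraints: it misses every integer gridline on the z-axis.
Finally, assembling these constraints gives the stated polynomial.

2*x^2 + y^2 - 2*z^2 - 3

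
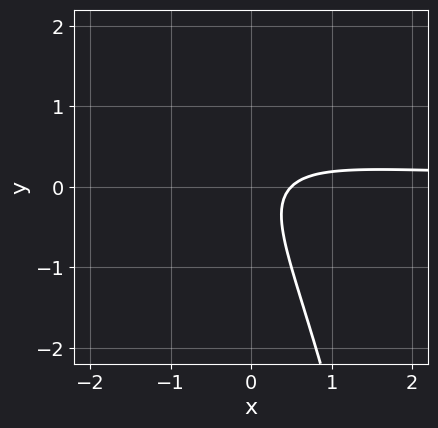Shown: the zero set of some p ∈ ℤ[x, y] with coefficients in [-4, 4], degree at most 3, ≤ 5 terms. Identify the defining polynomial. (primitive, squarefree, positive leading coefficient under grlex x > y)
1. The degree is 3 — a generic line meets the curve in up to 3 points.
2. Observable constraints: no y-intercept at any integer in the box.
3. Matching integer coefficients to the picture gives p.

2*x^2*y + 3*x*y + 2*y^2 - 2*x + 1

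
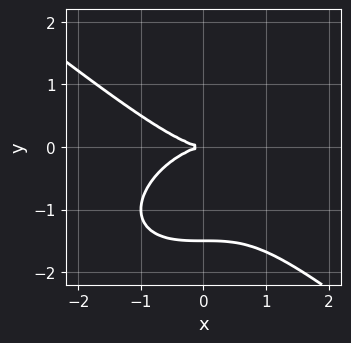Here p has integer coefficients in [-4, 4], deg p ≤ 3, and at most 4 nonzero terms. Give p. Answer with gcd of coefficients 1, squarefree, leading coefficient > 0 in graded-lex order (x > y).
(a) Degree: no degree-2 curve has this shape, so deg p = 3.
(b) From the visible intercepts: one y-axis crossing is at y = 0; it meets the x-axis at x = 0 (among the integer gridlines).
(c) Solving for integer coefficients yields p as stated.

x^3 + 2*y^3 + 3*y^2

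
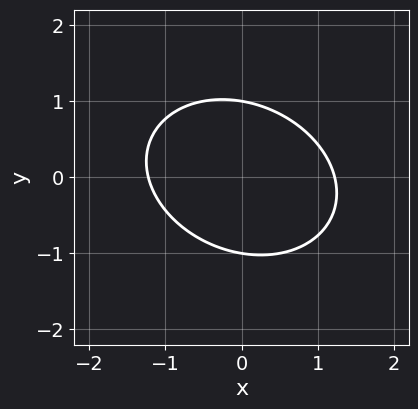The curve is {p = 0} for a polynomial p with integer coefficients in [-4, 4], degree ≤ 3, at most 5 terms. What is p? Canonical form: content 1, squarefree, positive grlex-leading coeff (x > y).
1. deg p = 2. The shape is more complex than any degree-1 curve.
2. Against the integer gridlines: the y-axis gridline crossings are at y ∈ {-1, 1}.
3. Fitting integer coefficients to these (and the overall shape) gives p.

2*x^2 + x*y + 3*y^2 - 3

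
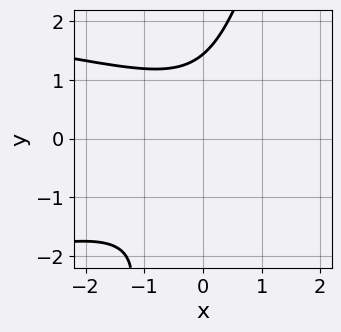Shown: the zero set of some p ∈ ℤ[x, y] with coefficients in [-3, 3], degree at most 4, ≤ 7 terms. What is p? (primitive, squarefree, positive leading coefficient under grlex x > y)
3*x*y^2 - y^3 + 2*x^2 - x + 3

1. Degree: the shape is more complex than any degree-2 curve, so deg p = 3.
2. Against the integer gridlines: no x-intercept at any integer in the box.
3. Solving for integer coefficients yields p as stated.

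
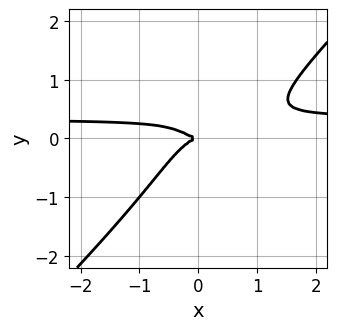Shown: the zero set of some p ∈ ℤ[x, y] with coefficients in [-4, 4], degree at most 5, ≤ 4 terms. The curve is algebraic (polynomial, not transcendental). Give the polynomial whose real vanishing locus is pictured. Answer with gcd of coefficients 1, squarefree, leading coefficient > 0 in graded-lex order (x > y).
3*x^3*y - 3*x^2*y^2 - x^3 - y^2

1. deg p = 4. No degree-3 curve has this shape.
2. Checking where it meets the axes: it meets the x-axis at x = 0 (among the integer gridlines); it meets the y-axis at y = 0 (among the integer gridlines).
3. Assembling these constraints gives the stated polynomial.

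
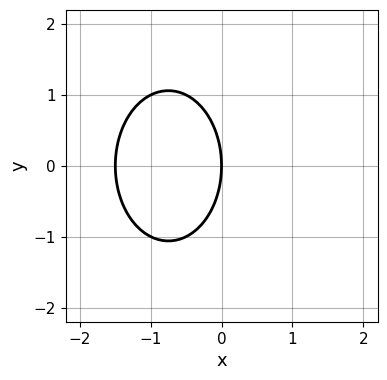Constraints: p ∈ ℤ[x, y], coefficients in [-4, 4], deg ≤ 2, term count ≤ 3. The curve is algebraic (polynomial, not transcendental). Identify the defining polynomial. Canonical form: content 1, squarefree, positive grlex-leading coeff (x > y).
2*x^2 + y^2 + 3*x

(a) deg p = 2. A generic line meets the curve in up to 2 points.
(b) Symmetries: the y ↦ −y reflection is a symmetry, so y appears only in even powers.
(c) From the visible intercepts: it meets the x-axis at x = 0 (among the integer gridlines); it meets the y-axis at y = 0 (among the integer gridlines).
(d) Together with the visible shape, these determine p as stated.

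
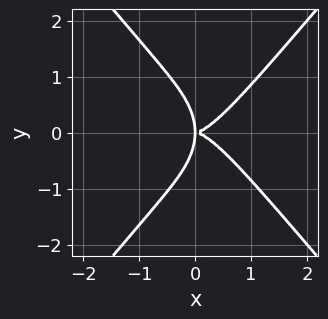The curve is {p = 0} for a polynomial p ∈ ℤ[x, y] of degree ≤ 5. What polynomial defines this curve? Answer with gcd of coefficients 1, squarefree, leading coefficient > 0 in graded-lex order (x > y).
Degree: the shape is more complex than any degree-3 curve, so deg p = 4.
Symmetries: the y ↦ −y reflection is a symmetry, so y appears only in even powers.
Checking where it meets the axes: one x-axis crossing is at x = 0; it crosses the y-axis at the gridline y = 0.
Together with the visible shape, these determine p as stated.

2*x^4 - y^4 - 2*x*y^2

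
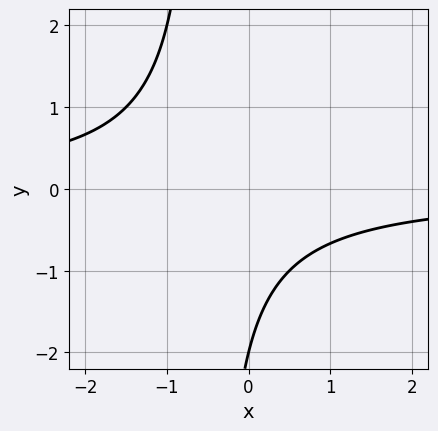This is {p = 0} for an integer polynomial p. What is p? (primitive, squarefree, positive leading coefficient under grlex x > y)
2*x*y + y + 2

First, the degree is 2 — no degree-1 curve has this shape.
Next, against the integer gridlines: one y-axis crossing is at y = -2; it misses every integer gridline on the x-axis.
Finally, fitting integer coefficients to these (and the overall shape) gives p.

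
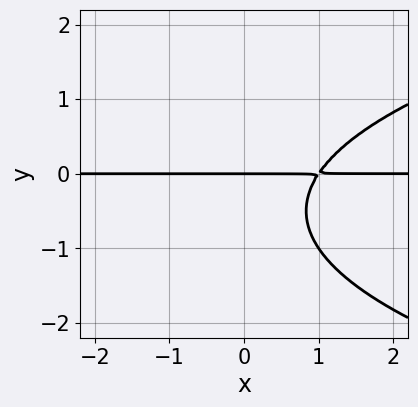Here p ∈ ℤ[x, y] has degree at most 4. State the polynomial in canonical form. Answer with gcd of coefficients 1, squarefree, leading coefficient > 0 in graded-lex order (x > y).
2*y^3 - 3*x*y + 2*y^2 + 3*y

First, degree: the shape is more complex than any degree-2 curve, so deg p = 3.
Then, reading off the gridlines: one y-axis crossing is at y = 0; every point of the x-axis in the box is on the curve.
Finally, together with the visible shape, these determine p as stated.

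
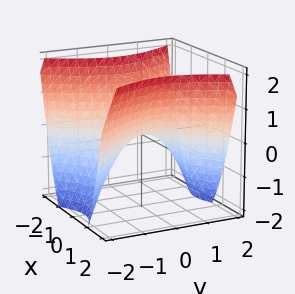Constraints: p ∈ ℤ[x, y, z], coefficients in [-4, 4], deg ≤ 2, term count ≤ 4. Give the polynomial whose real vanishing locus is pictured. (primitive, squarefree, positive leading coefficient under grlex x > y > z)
3*x^2 - 2*y^2 - 3*z

First, deg p = 2. A saddle surface; a quadric.
Next, symmetries: the x ↦ −x reflection is a symmetry, so x appears only in even powers; it's symmetric under y → −y, forcing even powers of y.
Next, reading off the gridlines: it crosses the x-axis at the gridline x = 0; it meets the y-axis at y = 0 (among the integer gridlines); one z-axis crossing is at z = 0.
Finally, solving for integer coefficients yields p as stated.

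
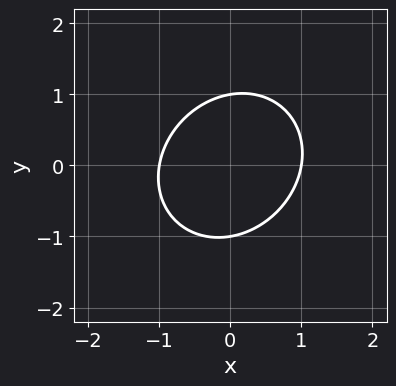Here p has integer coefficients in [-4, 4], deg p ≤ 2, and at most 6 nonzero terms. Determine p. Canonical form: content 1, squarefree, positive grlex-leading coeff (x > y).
3*x^2 - x*y + 3*y^2 - 3

1. The degree is 2 — the shape is more complex than any degree-1 curve.
2. Reading off the gridlines: the x-axis gridline crossings are at x ∈ {-1, 1}; among the integer gridlines, it crosses the y-axis at y ∈ {-1, 1}.
3. Fitting integer coefficients to these (and the overall shape) gives p.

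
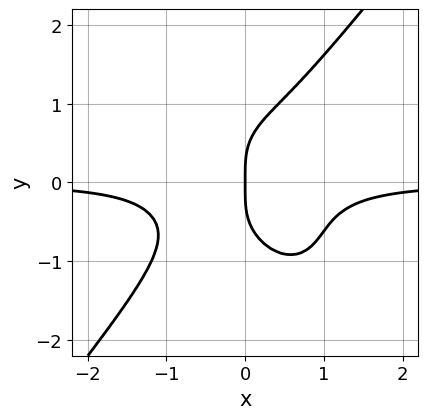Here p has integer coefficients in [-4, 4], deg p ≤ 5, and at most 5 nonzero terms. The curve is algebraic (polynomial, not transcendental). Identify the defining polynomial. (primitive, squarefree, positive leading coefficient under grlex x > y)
2*x^3*y - y^4 + x*y^2 + x

The degree is 4 — a generic line meets the curve in up to 4 points.
Checking where it meets the axes: it crosses the y-axis at the gridline y = 0; it meets the x-axis at x = 0 (among the integer gridlines).
These observations pin down the coefficients.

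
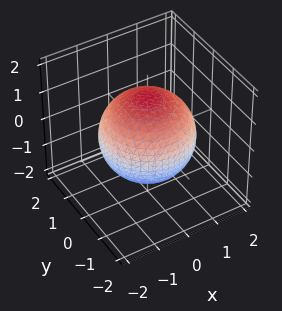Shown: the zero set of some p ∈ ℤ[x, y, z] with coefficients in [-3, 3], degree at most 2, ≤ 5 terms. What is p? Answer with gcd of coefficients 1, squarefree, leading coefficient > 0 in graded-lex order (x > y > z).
x^2 + y^2 + z^2 - 2

First, deg p = 2. A closed, bounded, convex surface; a quadric.
Then, symmetries: every cross-section ⟂ z is a circle, so x, y appear only via x² + y²; the z ↦ −z reflection is a symmetry, so z appears only in even powers.
Then, from the axis intercepts and sections: a circular section at z = 0 has radius between 1 and 2.
Finally, these observations pin down the coefficients.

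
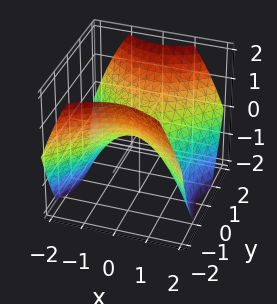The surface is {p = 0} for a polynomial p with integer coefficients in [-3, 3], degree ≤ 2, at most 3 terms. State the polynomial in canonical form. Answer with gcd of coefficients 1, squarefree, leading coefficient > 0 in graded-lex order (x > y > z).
2*x^2 - 2*y^2 + 3*z

The degree is 2 — a hyperbolic paraboloid; a quadric.
Symmetries: it's symmetric under y → −y, forcing even powers of y; the x ↦ −x reflection is a symmetry, so x appears only in even powers.
From the visible intercepts: it meets the x-axis at x = 0 (among the integer gridlines); it meets the y-axis at y = 0 (among the integer gridlines).
Matching integer coefficients to the picture gives p.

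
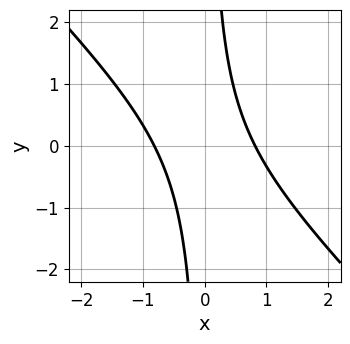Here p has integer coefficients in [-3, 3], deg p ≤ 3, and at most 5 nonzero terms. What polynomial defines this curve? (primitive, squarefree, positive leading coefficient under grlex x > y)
1. deg p = 2.
2. From the axis intercepts and sections: it misses every integer gridline on the y-axis.
3. Putting this together gives p.

3*x^2 + 3*x*y - 2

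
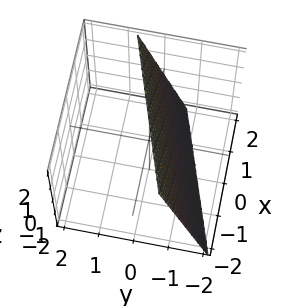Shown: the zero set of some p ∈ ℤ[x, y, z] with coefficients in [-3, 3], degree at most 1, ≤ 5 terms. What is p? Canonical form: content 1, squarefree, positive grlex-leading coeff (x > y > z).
x - 3*y + z - 2

deg p = 1. Every cross-section is a straight line — this is a plane.
Observable constraints: one z-axis crossing is at z = 2; it meets the x-axis at x = 2 (among the integer gridlines).
Assembling these constraints gives the stated polynomial.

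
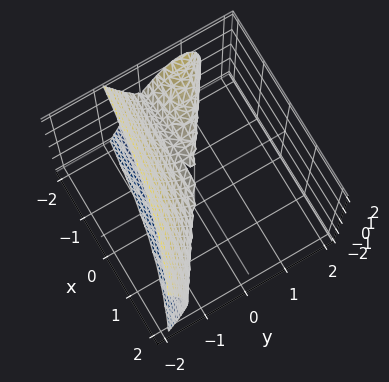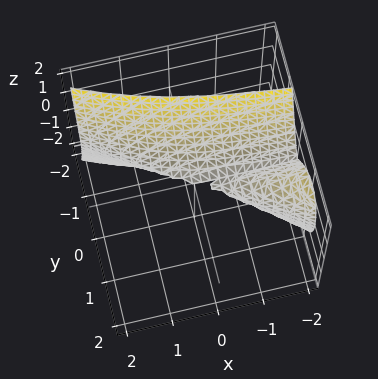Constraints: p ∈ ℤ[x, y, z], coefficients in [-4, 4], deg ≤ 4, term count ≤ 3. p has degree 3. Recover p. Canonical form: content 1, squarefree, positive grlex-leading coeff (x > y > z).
2*x*y^2 + 3*y^3 + z^2

1. deg p = 3. No degree-2 surface has this shape.
2. From the visible intercepts: every point of the x-axis in the box is on the surface; one y-axis crossing is at y = 0.
3. Matching integer coefficients to the picture gives p.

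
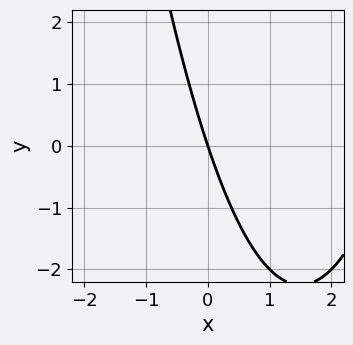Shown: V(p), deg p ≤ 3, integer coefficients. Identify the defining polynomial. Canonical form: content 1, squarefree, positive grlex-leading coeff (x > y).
First, deg p = 2.
Next, against the integer gridlines: one y-axis crossing is at y = 0; it crosses the x-axis at the gridline x = 0.
Finally, matching integer coefficients to the picture gives p.

x^2 - 3*x - y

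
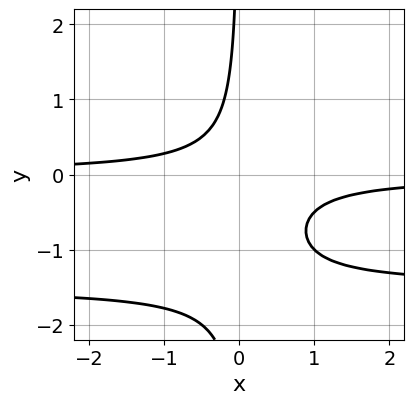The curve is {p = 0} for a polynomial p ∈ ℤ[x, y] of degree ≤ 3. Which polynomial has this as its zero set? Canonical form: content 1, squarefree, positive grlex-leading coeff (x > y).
2*x*y^2 + 3*x*y + 1

deg p = 3.
From the visible intercepts: no x-intercept at any integer in the box; no y-intercept at any integer in the box.
These observations pin down the coefficients.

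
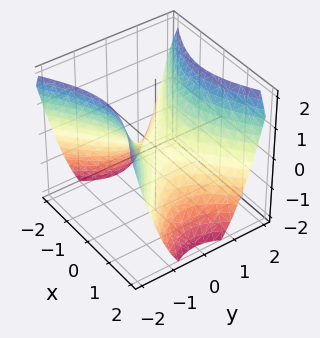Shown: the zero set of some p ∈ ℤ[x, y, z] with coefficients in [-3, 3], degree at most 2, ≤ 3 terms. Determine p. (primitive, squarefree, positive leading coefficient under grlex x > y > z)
2*x^2 - 3*y^2 + 3*z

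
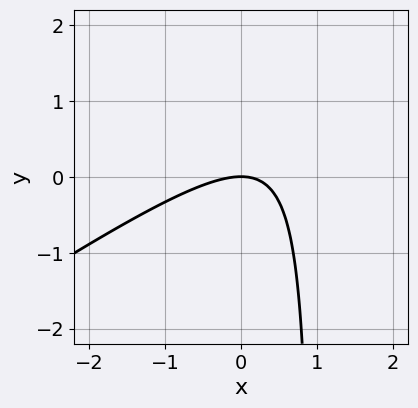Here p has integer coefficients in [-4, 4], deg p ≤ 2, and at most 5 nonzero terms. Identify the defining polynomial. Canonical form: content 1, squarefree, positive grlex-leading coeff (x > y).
2*x^2 - 3*x*y + 3*y

1. The degree is 2 — a generic line meets the curve in up to 2 points.
2. Against the integer gridlines: it crosses the y-axis at the gridline y = 0; it crosses the x-axis at the gridline x = 0.
3. Solving for integer coefficients yields p as stated.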